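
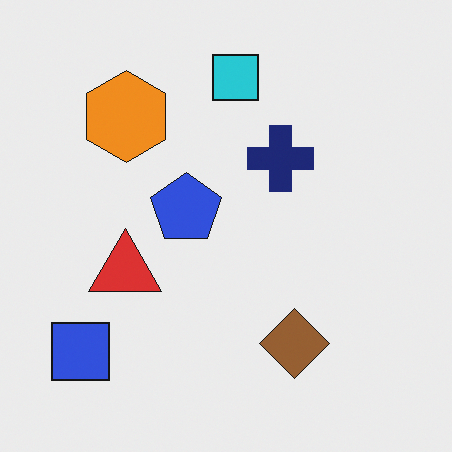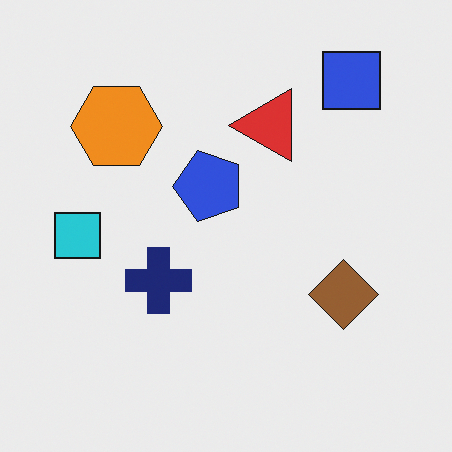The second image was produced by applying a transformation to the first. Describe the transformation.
This is the original image transposed (reflected across the top-left ↔ bottom-right diagonal).

Shapes have swapped their row and column positions — what was in the top-right is now in the bottom-left — a diagonal reflection.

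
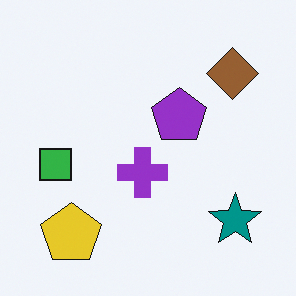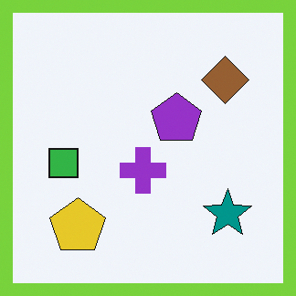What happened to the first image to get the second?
It was framed with a lime border.

A solid lime frame runs around the edge of the second image, with the content slightly shrunk inside it.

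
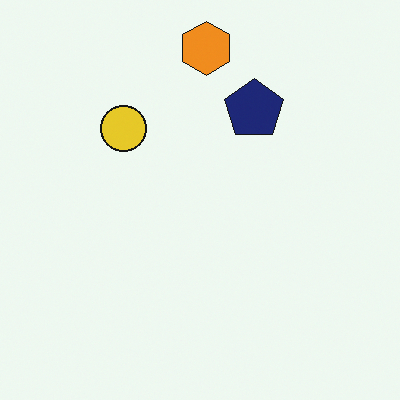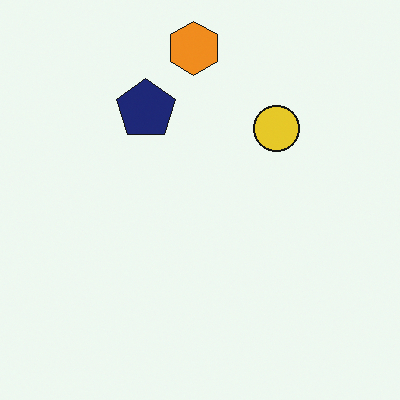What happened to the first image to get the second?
This is the original image flipped horizontally (left ↔ right).

The yellow circle is in the top-left of the first image and the top-right of the second — shapes on opposite sides of the vertical midline have swapped in a mirror flip.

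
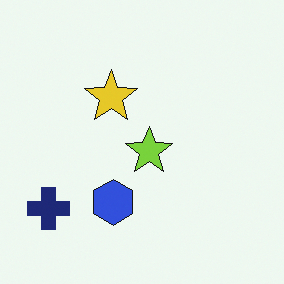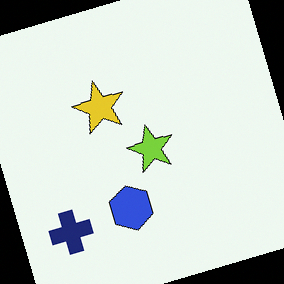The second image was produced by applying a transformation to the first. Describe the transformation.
The second image is the first rotated counter-clockwise by a moderate amount.

Every shape is tilted by the same angle and the image corners show triangular fill wedges — a whole-image rotation by a non-right angle.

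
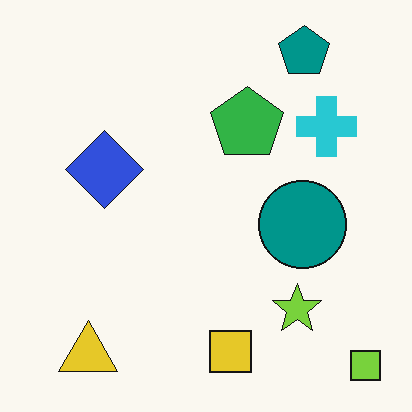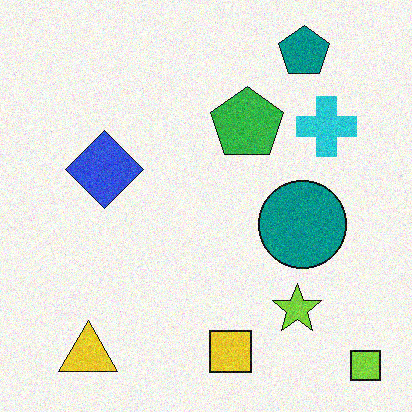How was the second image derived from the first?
This is the original image degraded with visible gaussian noise.

Random speckle covers the whole image, including the flat background.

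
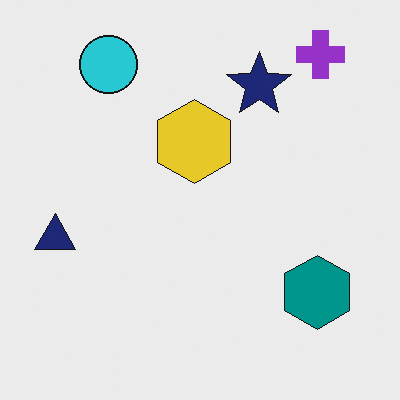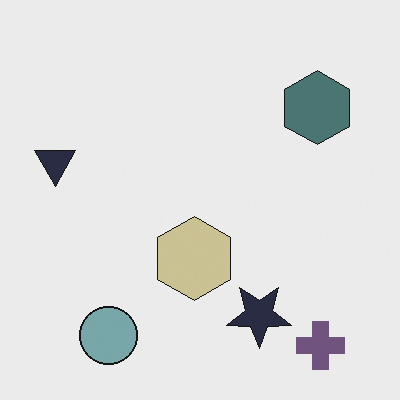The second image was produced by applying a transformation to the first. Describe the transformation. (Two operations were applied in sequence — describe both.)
This is the original image flipped vertically (top ↔ bottom), then heavily desaturated.

The purple cross is in the top-right of the first image and the bottom-right of the second — shapes on opposite sides of the horizontal midline have swapped in a mirror flip. All colors are more muted and greyish — a global saturation change.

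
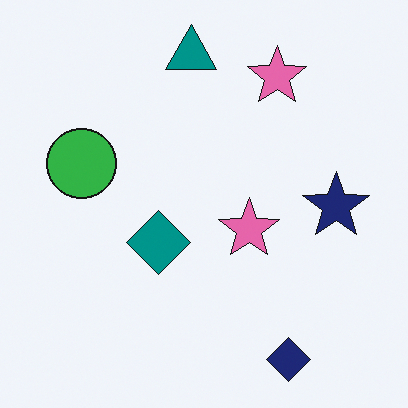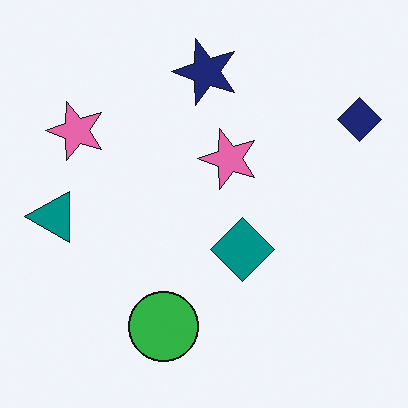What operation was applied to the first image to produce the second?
The transformation is: rotated 90° counter-clockwise.

The navy diamond sits in the bottom-right of the first image and the top-right of the second — consistent with a whole-image 90° counter-clockwise rotation.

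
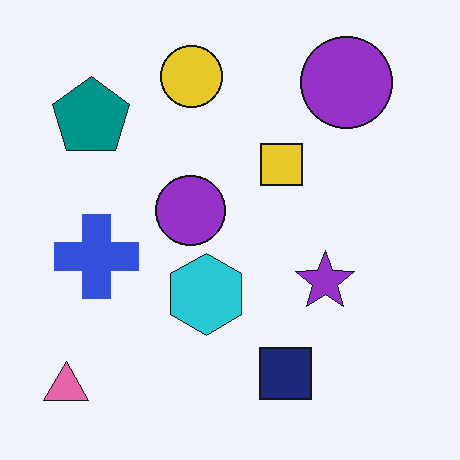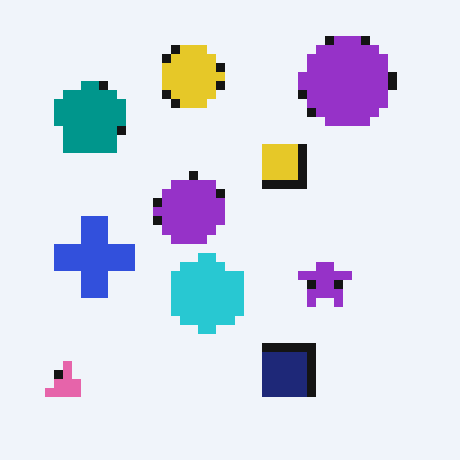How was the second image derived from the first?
The transformation is: heavily pixelated into large blocks.

Shapes are reduced to large square blocks; fine edges and outlines are lost — a downscale-then-upscale (mosaic) effect.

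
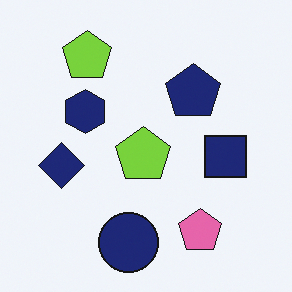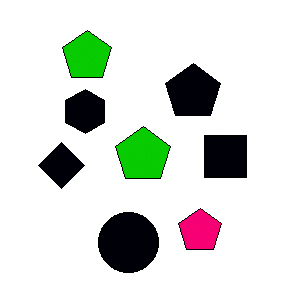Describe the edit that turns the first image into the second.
The second image is the first boosted in contrast.

Tones are pushed away from mid-grey across the whole image — a global contrast change.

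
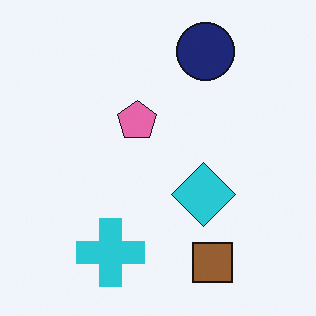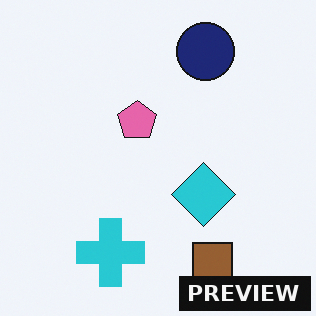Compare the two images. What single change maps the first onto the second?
It was watermarked with the text "PREVIEW" in the lower-right corner.

A dark label reading "PREVIEW" appears in the lower-right corner.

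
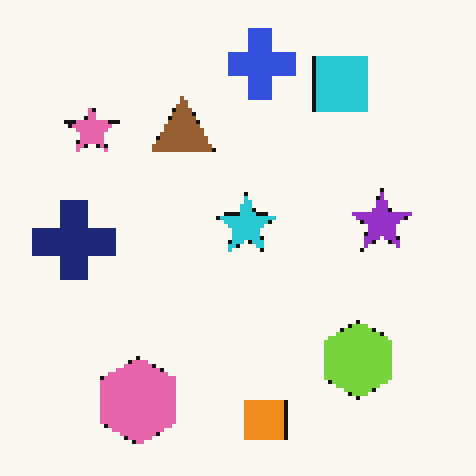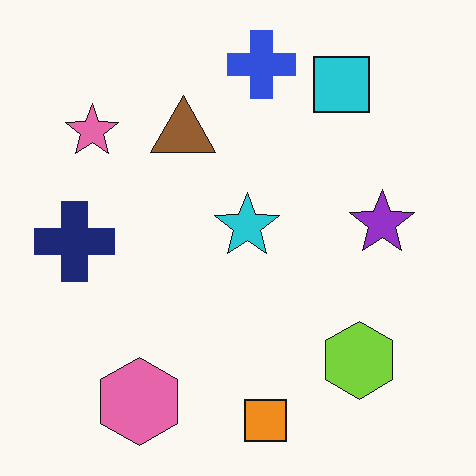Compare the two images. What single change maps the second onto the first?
The first image is the second lightly pixelated (a mild mosaic effect).

Shapes are reduced to large square blocks; fine edges and outlines are lost — a downscale-then-upscale (mosaic) effect.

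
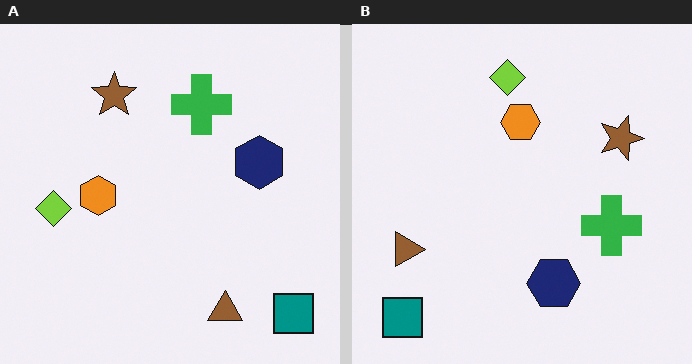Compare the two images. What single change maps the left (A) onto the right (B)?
It was rotated 90° clockwise.

The teal square sits in the bottom-right of the left (A) image and the bottom-left of the right (B) — consistent with a whole-image 90° clockwise rotation.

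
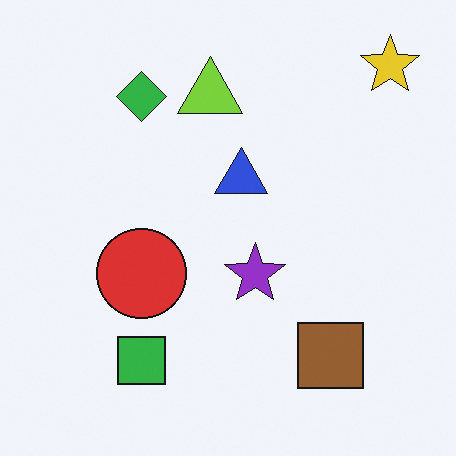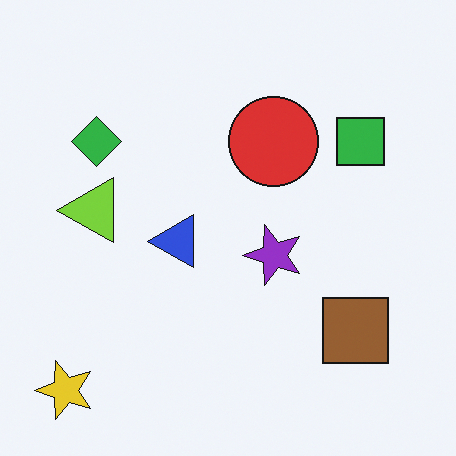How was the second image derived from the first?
This is the original image transposed (reflected across the top-left ↔ bottom-right diagonal).

Shapes have swapped their row and column positions — what was in the top-right is now in the bottom-left — a diagonal reflection.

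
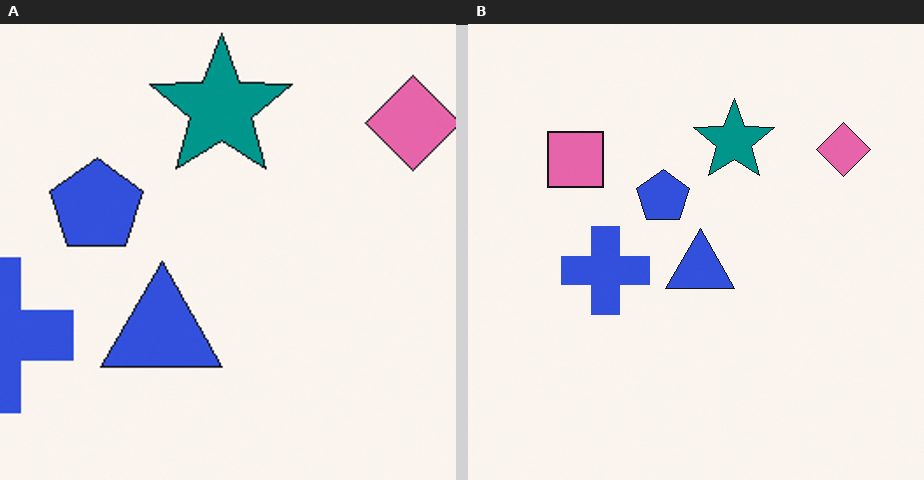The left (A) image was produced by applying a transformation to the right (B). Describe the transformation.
The image was cropped tightly and scaled back up.

The visible shapes are larger and the field of view is narrower; shapes near the original edges may be partly or wholly outside the frame — a crop-and-rescale.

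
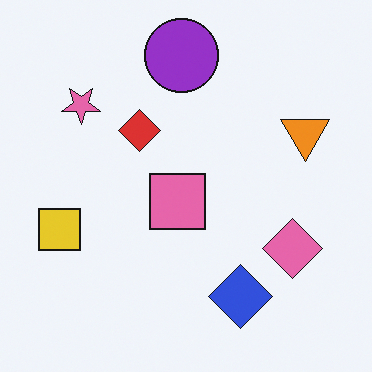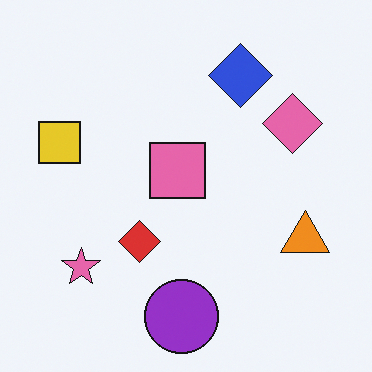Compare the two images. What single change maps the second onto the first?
The transformation is: flipped vertically (top ↔ bottom).

The purple circle is in the bottom of the second image and the top of the first — shapes on opposite sides of the horizontal midline have swapped in a mirror flip.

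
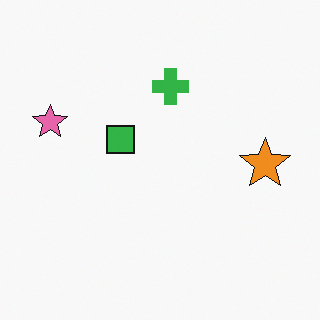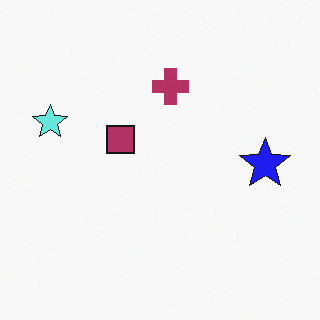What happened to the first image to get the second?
The second image is the first hue-shifted by a large amount.

Every shape's color has rotated by the same amount around the hue wheel — a uniform hue shift.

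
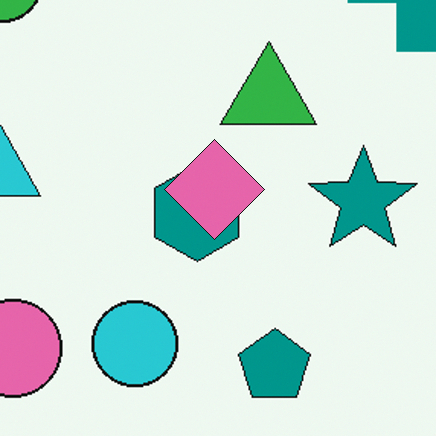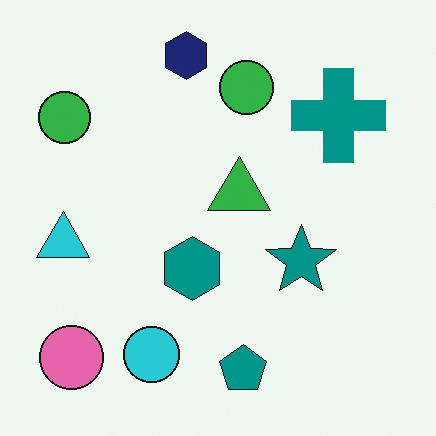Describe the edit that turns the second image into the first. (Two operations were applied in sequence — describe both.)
Cropped slightly and scaled back up, then overlaid with an additional pink diamond.

The visible shapes are larger and the field of view is narrower; shapes near the original edges may be partly or wholly outside the frame — a crop-and-rescale. A pink diamond appears in the first image that is absent from the second.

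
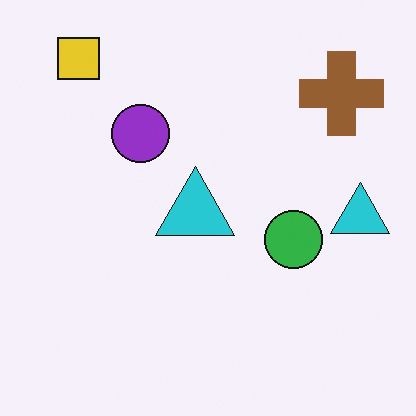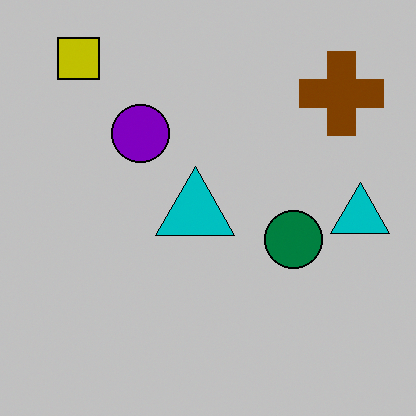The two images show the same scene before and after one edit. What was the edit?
The second image is the first aggressively posterized.

Each flat color has snapped to a coarser quantized level — most visibly, the near-white background has dropped to a flat grey.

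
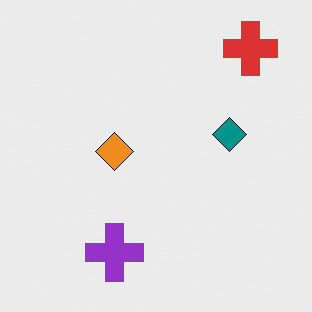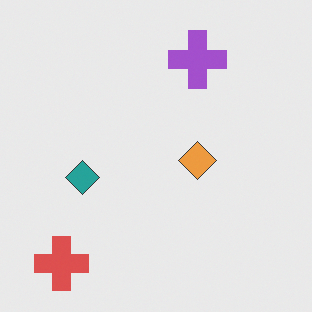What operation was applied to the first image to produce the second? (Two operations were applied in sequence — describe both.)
The second image is the first given slightly reduced contrast, then rotated 180°.

Tones are pushed toward mid-grey across the whole image — a global contrast change. The red cross sits in the top-right of the first image and the bottom-left of the second — consistent with a whole-image 180° rotation.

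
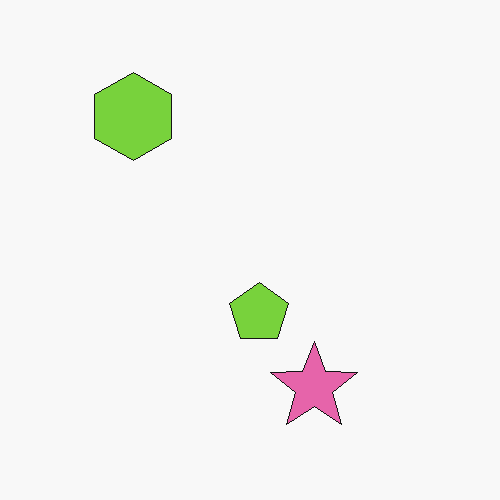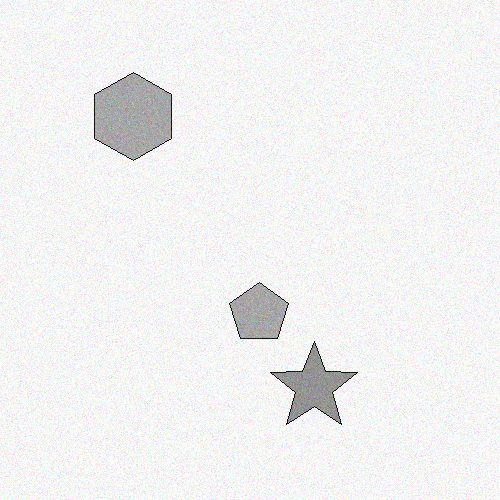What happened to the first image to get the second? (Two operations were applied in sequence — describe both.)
The transformation is: converted to grayscale, then degraded with light additive noise.

All color is removed — every shape is now a shade of grey. Random speckle covers the whole image, including the flat background.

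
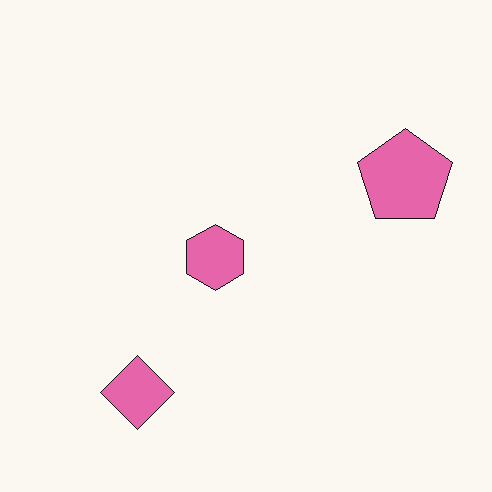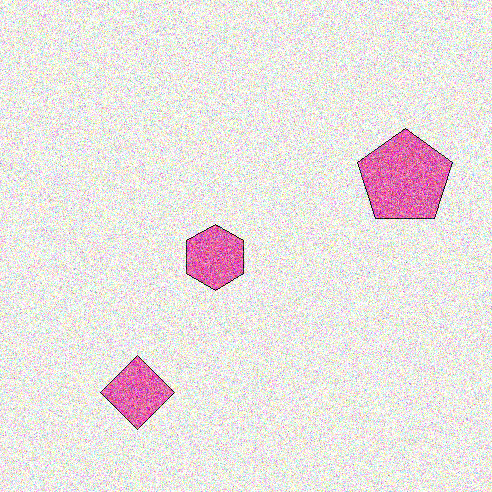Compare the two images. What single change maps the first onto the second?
The transformation is: degraded with heavy additive noise.

Random speckle covers the whole image, including the flat background.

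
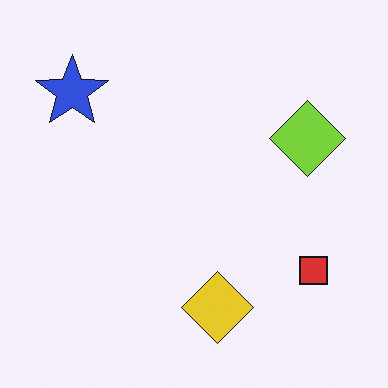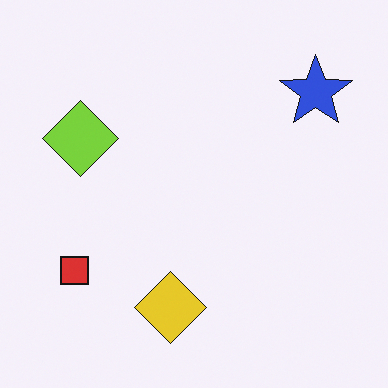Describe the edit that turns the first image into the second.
The transformation is: flipped horizontally (left ↔ right).

The blue star is in the top-left of the first image and the top-right of the second — shapes on opposite sides of the vertical midline have swapped in a mirror flip.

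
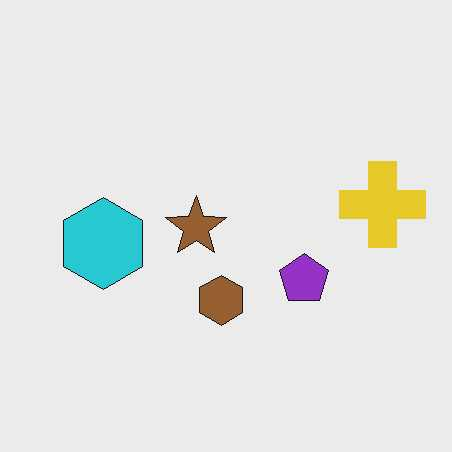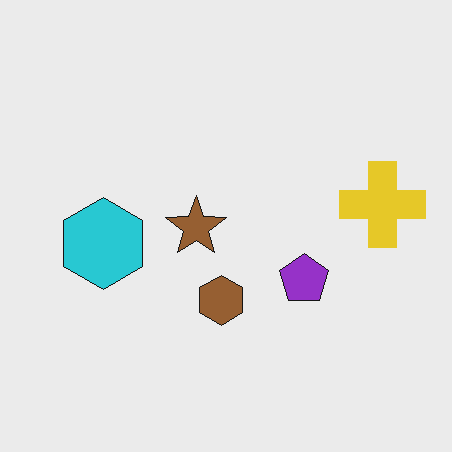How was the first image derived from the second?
This is the original image given moderate JPEG compression.

Blocky 8×8 compression artifacts appear around shape edges and the flat background shows ringing — characteristic JPEG degradation.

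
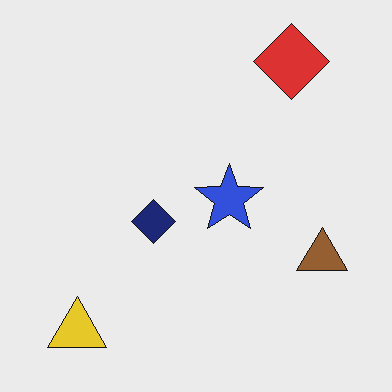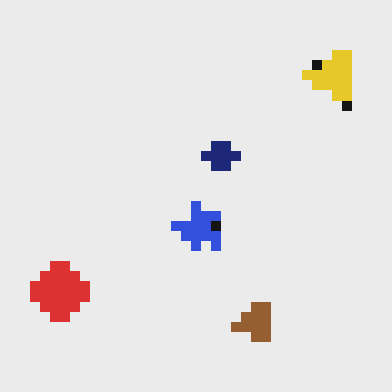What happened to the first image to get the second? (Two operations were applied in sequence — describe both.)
The image was transposed (reflected across the top-left ↔ bottom-right diagonal), then coarsely pixelated.

Shapes have swapped their row and column positions — what was in the top-right is now in the bottom-left — a diagonal reflection. Shapes are reduced to large square blocks; fine edges and outlines are lost — a downscale-then-upscale (mosaic) effect.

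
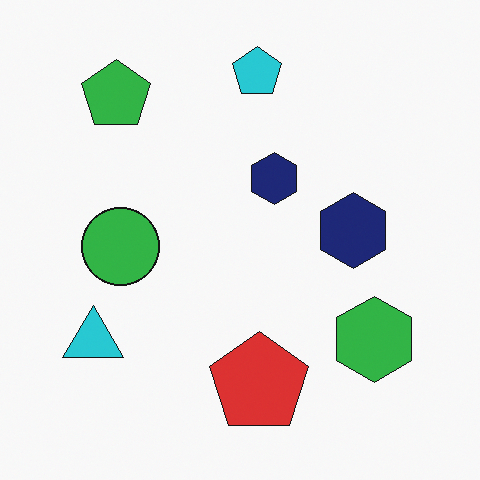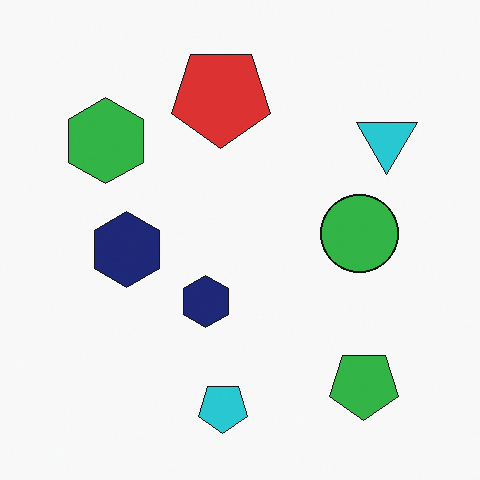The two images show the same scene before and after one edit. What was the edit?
The transformation is: rotated 180°.

The green pentagon sits in the top-left of the first image and the bottom-right of the second — consistent with a whole-image 180° rotation.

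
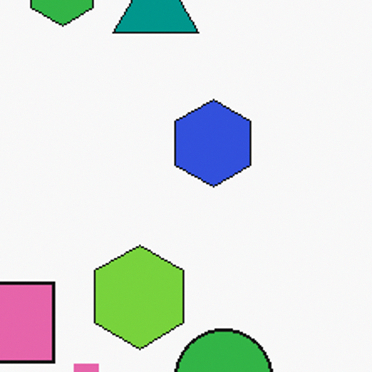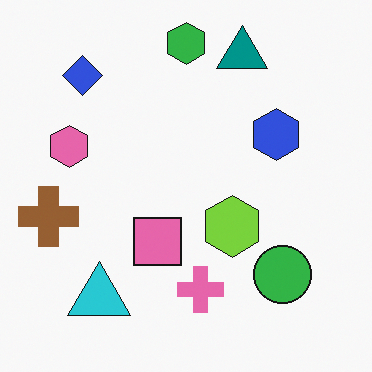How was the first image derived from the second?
It was cropped to a noticeably smaller region and rescaled.

The visible shapes are larger and the field of view is narrower; shapes near the original edges may be partly or wholly outside the frame — a crop-and-rescale.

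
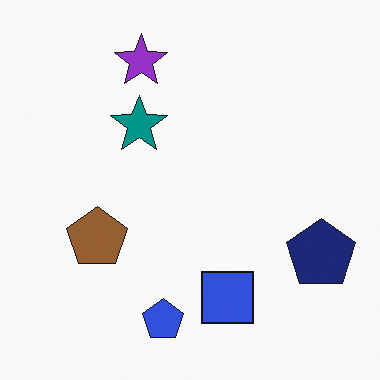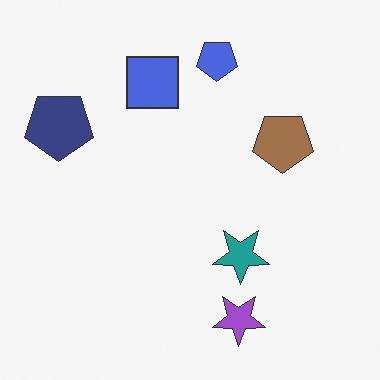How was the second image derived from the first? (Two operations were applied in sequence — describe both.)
This is the original image rotated 180°, then given slightly reduced contrast.

The navy pentagon sits in the bottom-right of the first image and the top-left of the second — consistent with a whole-image 180° rotation. Tones are pushed toward mid-grey across the whole image — a global contrast change.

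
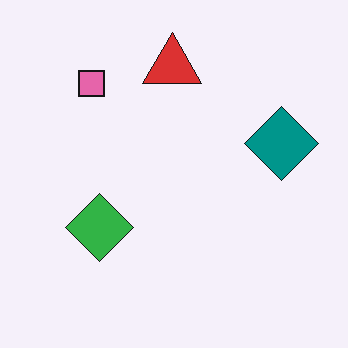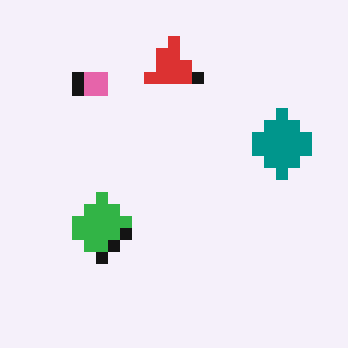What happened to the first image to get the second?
The second image is the first coarsely pixelated.

Shapes are reduced to large square blocks; fine edges and outlines are lost — a downscale-then-upscale (mosaic) effect.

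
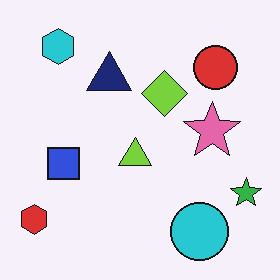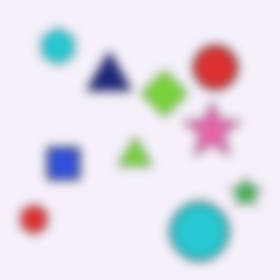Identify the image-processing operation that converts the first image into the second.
It was strongly gaussian-blurred.

Shape edges and outlines are uniformly softened across the whole image.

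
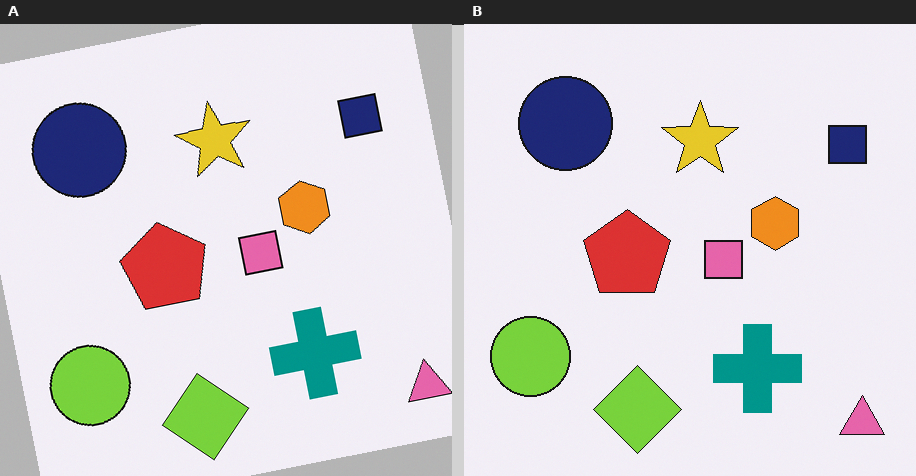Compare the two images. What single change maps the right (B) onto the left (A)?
Rotated counter-clockwise by a few degrees.

Every shape is tilted by the same angle and the image corners show triangular fill wedges — a whole-image rotation by a non-right angle.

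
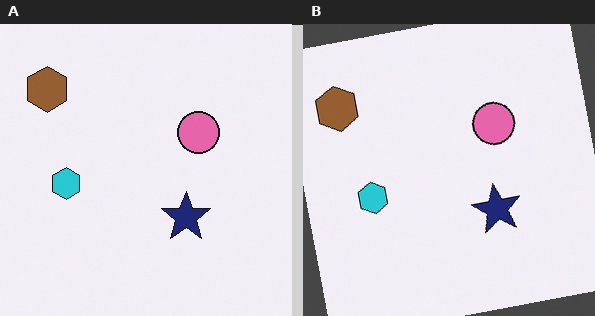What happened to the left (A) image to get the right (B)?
The image was rotated counter-clockwise by a few degrees.

Every shape is tilted by the same angle and the image corners show triangular fill wedges — a whole-image rotation by a non-right angle.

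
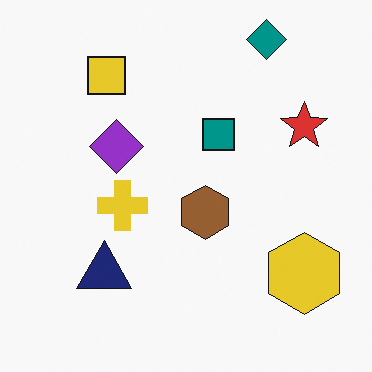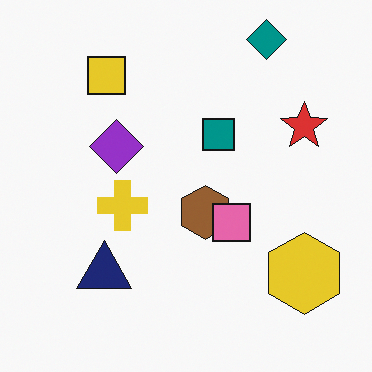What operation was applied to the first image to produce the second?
It was overlaid with an additional pink square.

A pink square appears in the second image that is absent from the first.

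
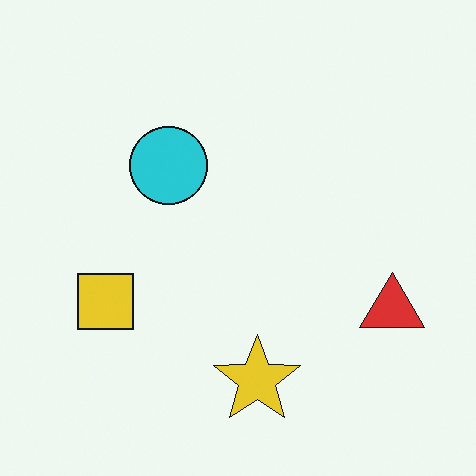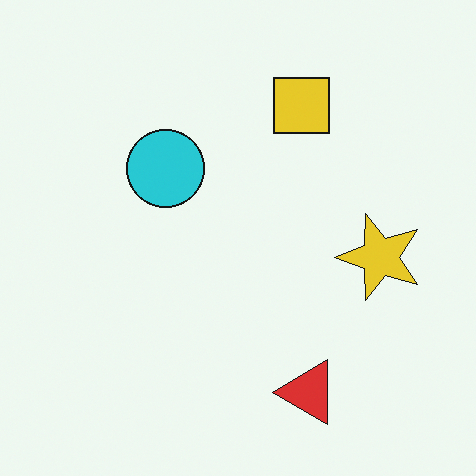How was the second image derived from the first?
The image was transposed (reflected across the top-left ↔ bottom-right diagonal).

Shapes have swapped their row and column positions — what was in the top-right is now in the bottom-left — a diagonal reflection.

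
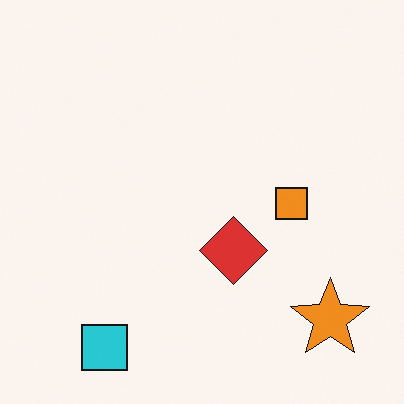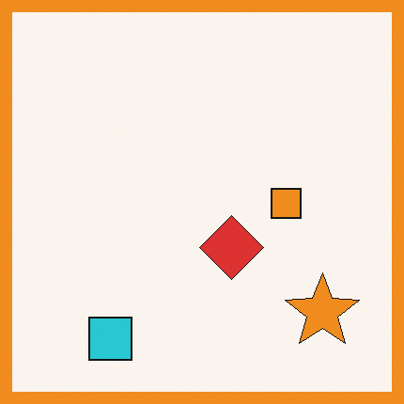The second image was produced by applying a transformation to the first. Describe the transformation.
The second image is the first framed with a orange border.

A solid orange frame runs around the edge of the second image, with the content slightly shrunk inside it.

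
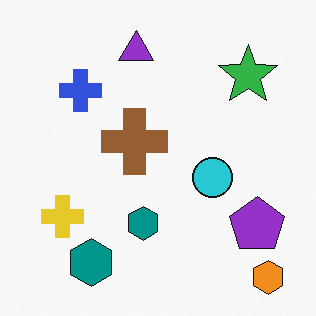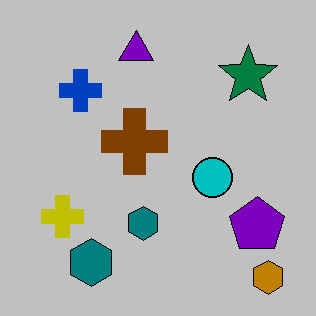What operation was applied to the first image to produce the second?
This is the original image aggressively posterized.

Each flat color has snapped to a coarser quantized level — most visibly, the near-white background has dropped to a flat grey.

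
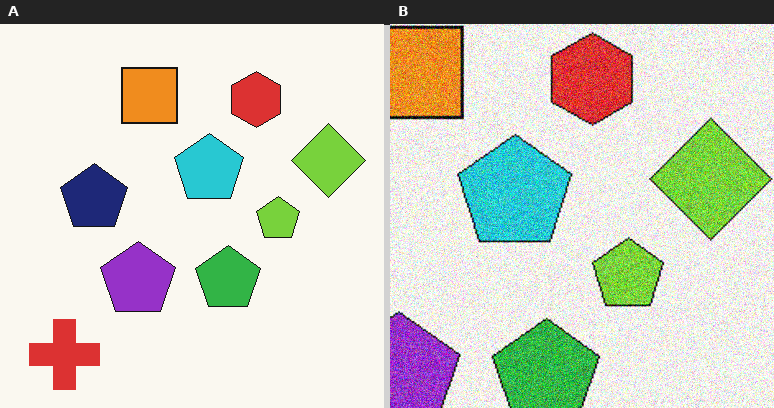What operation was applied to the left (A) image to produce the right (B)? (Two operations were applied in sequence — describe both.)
Cropped to a noticeably smaller region and rescaled, then degraded with heavy additive noise.

The visible shapes are larger and the field of view is narrower; shapes near the original edges may be partly or wholly outside the frame — a crop-and-rescale. Random speckle covers the whole image, including the flat background.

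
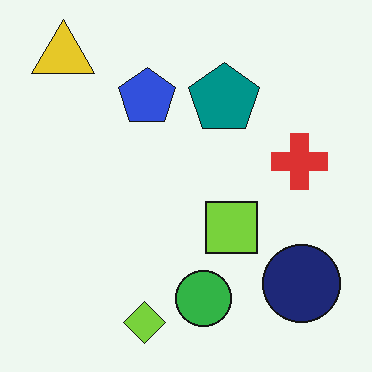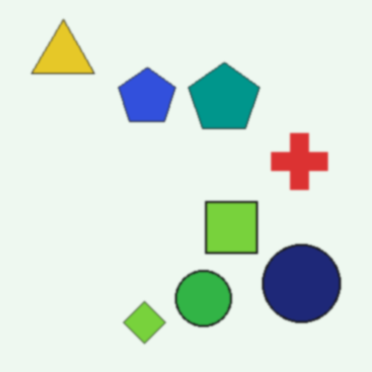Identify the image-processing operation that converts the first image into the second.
The image was slightly softened.

Shape edges and outlines are uniformly softened across the whole image.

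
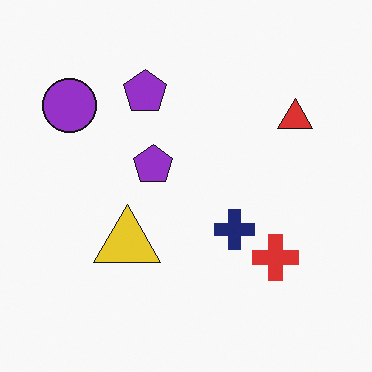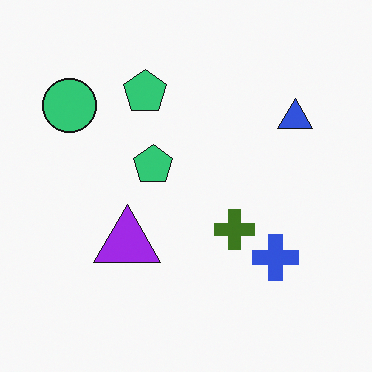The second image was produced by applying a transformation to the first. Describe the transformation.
The transformation is: hue-shifted through roughly half the color wheel.

Every shape's color has rotated by the same amount around the hue wheel — a uniform hue shift.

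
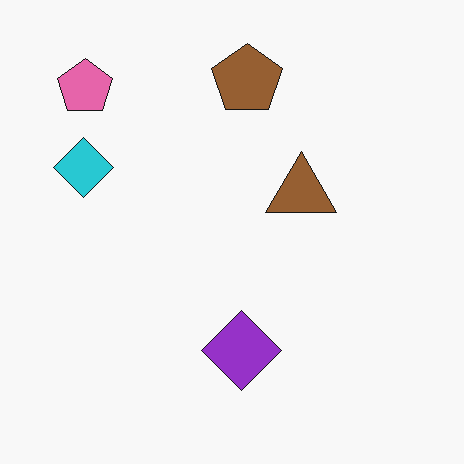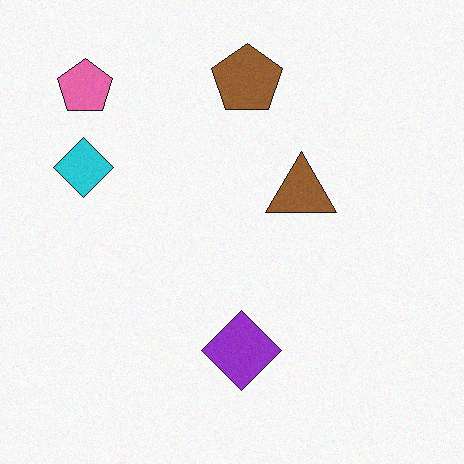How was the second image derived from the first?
The transformation is: degraded with a light layer of grain.

Random speckle covers the whole image, including the flat background.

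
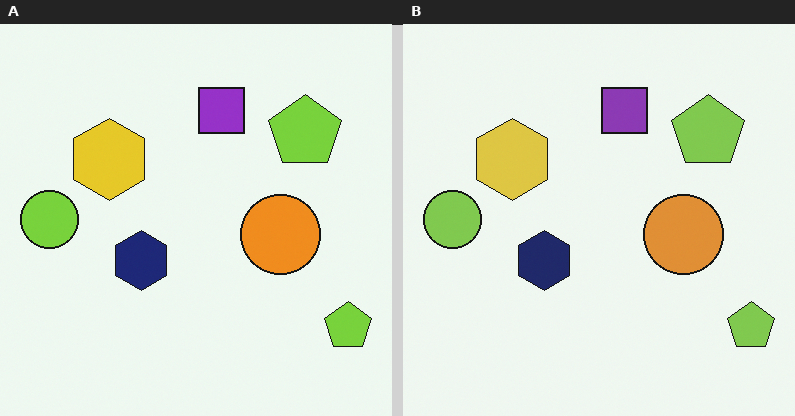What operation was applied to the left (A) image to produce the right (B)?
This is the original image slightly desaturated.

All colors are more muted and greyish — a global saturation change.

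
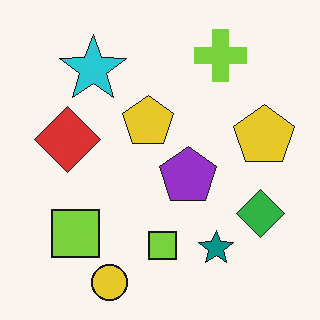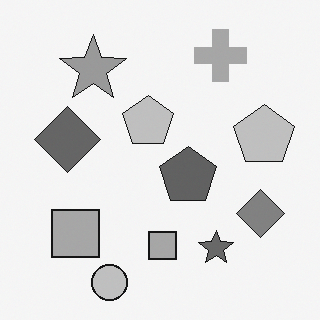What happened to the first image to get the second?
The transformation is: converted to grayscale.

All color is removed — every shape is now a shade of grey.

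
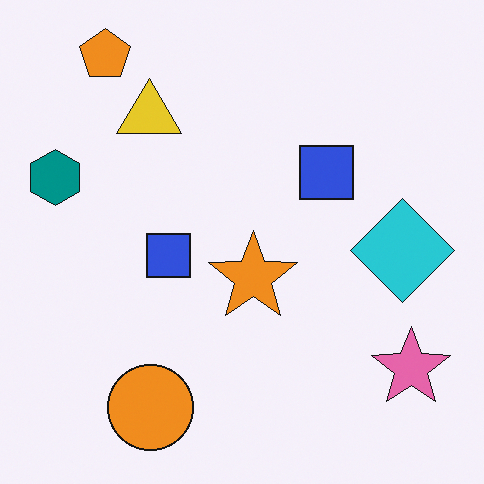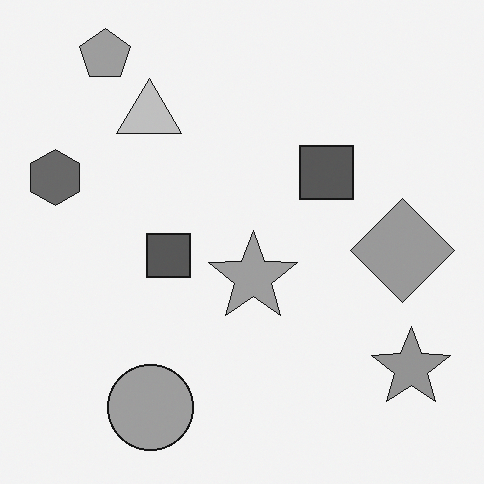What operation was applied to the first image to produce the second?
The second image is the first converted to grayscale.

All color is removed — every shape is now a shade of grey.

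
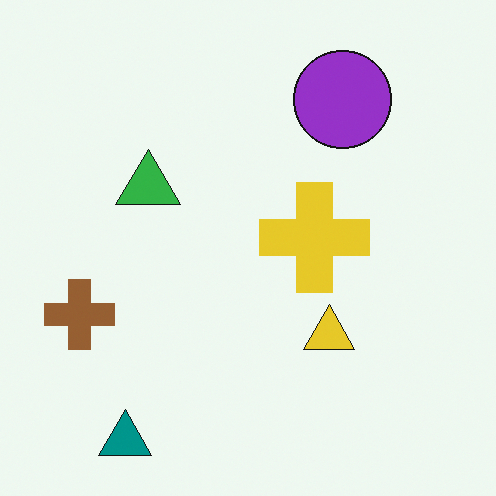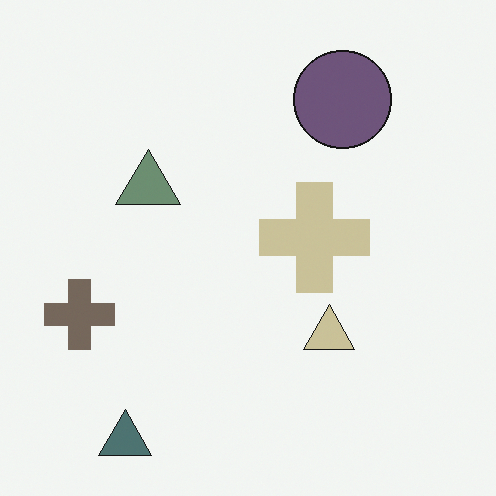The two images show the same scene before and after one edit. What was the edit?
The transformation is: made much more muted (saturation change).

All colors are more muted and greyish — a global saturation change.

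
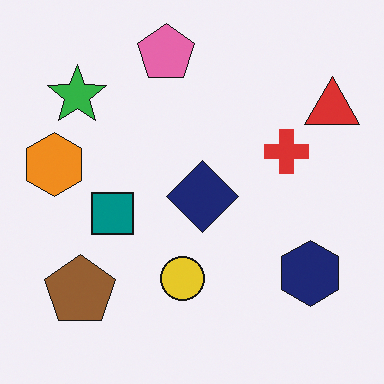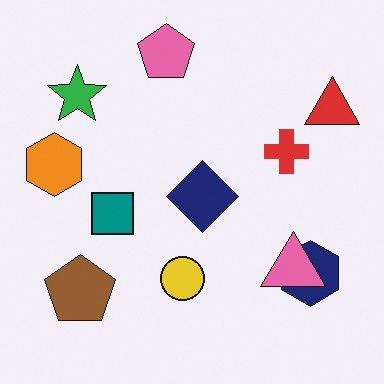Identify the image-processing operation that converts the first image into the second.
Overlaid with an additional pink triangle.

A pink triangle appears in the second image that is absent from the first.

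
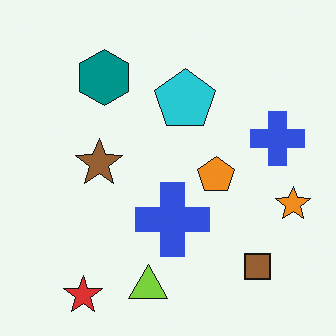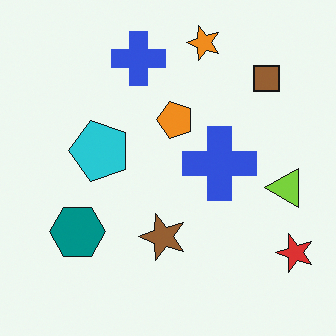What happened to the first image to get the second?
The second image is the first rotated 90° counter-clockwise.

The red star sits in the bottom-left of the first image and the bottom-right of the second — consistent with a whole-image 90° counter-clockwise rotation.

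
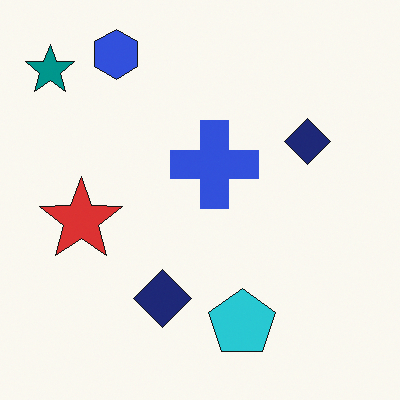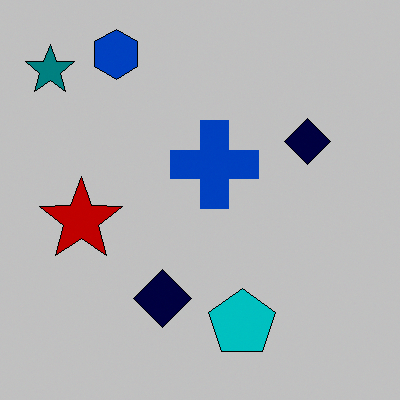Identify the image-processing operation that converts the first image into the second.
Aggressively posterized.

Each flat color has snapped to a coarser quantized level — most visibly, the near-white background has dropped to a flat grey.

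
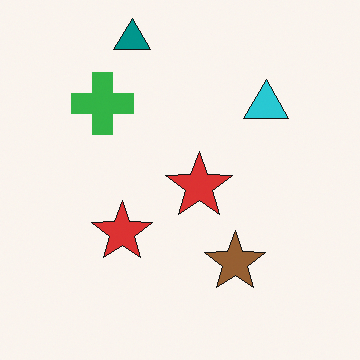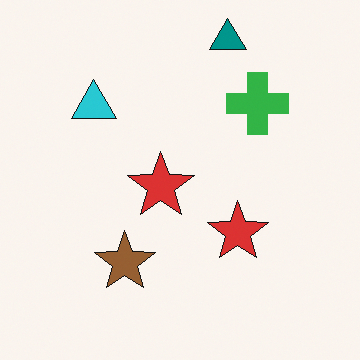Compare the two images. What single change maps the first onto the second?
It was flipped horizontally (left ↔ right).

The cyan triangle is in the top-right of the first image and the top-left of the second — shapes on opposite sides of the vertical midline have swapped in a mirror flip.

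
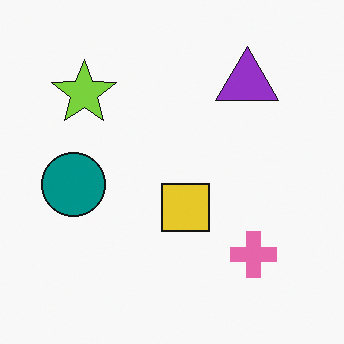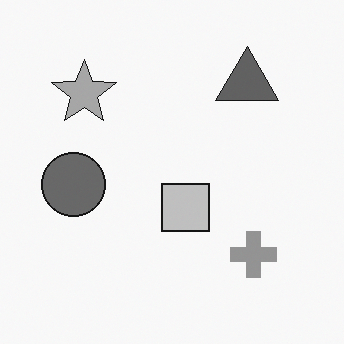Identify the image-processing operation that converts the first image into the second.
The second image is the first converted to grayscale.

All color is removed — every shape is now a shade of grey.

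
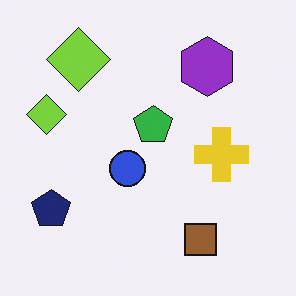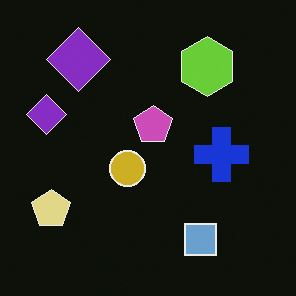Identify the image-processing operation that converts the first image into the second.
Color-inverted (negative).

The light background has become dark and every shape's color is its complement — a photographic negative.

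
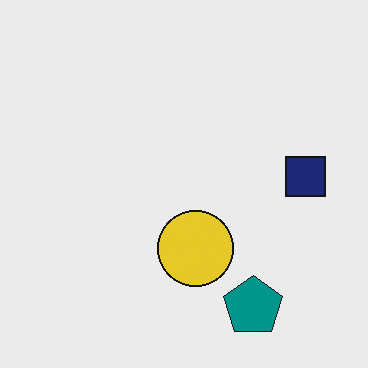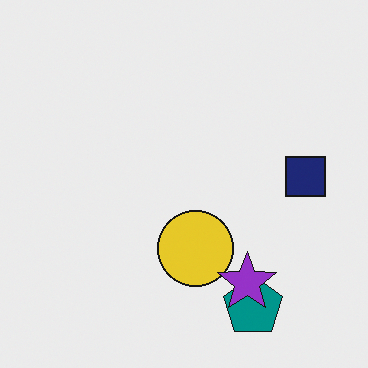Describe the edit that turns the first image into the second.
The image was overlaid with an additional purple star.

A purple star appears in the second image that is absent from the first.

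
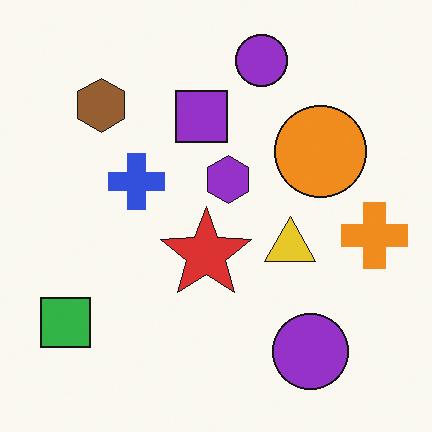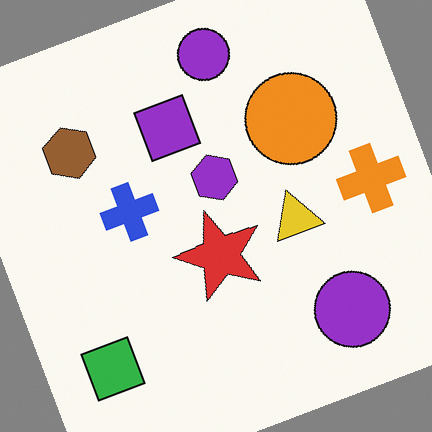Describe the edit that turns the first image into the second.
Rotated counter-clockwise by a clearly visible amount.

Every shape is tilted by the same angle and the image corners show triangular fill wedges — a whole-image rotation by a non-right angle.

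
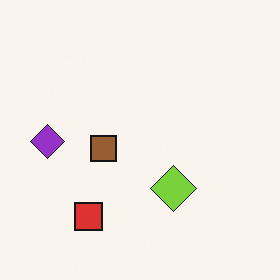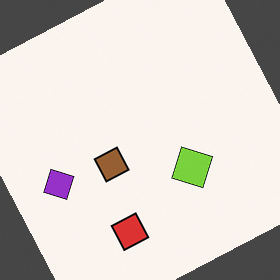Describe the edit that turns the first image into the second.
The transformation is: rotated counter-clockwise by a clearly visible amount.

Every shape is tilted by the same angle and the image corners show triangular fill wedges — a whole-image rotation by a non-right angle.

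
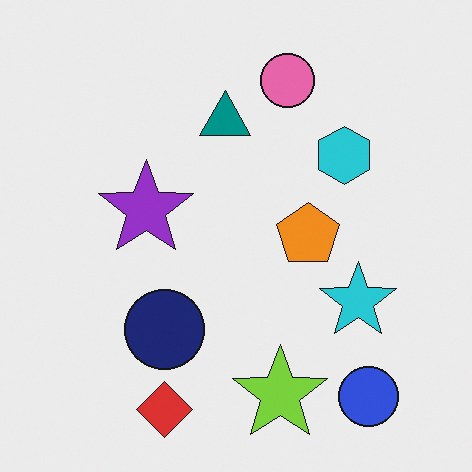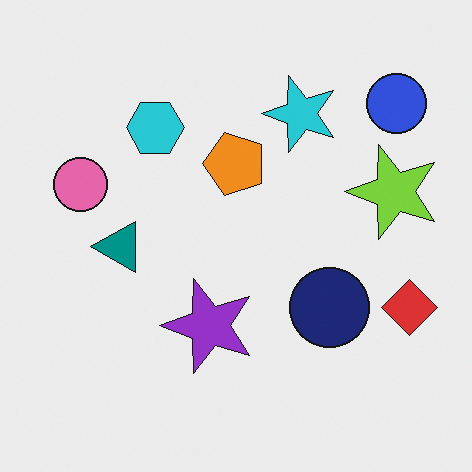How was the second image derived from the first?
It was rotated 90° counter-clockwise.

The blue circle sits in the bottom-right of the first image and the top-right of the second — consistent with a whole-image 90° counter-clockwise rotation.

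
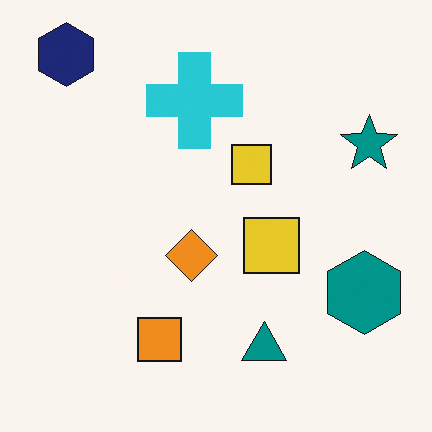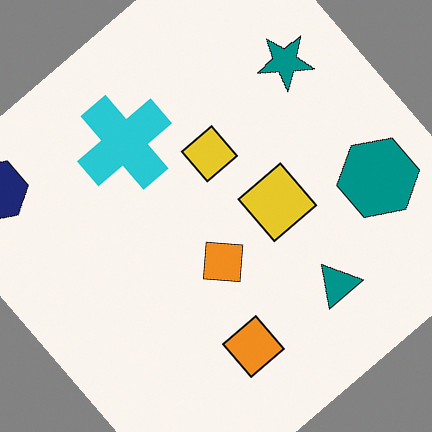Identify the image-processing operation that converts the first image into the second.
The second image is the first rotated counter-clockwise by a large amount — several tens of degrees.

Every shape is tilted by the same angle and the image corners show triangular fill wedges — a whole-image rotation by a non-right angle.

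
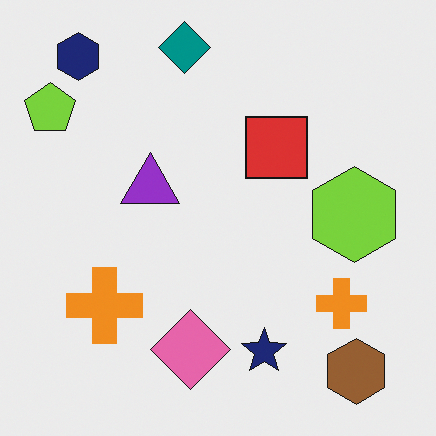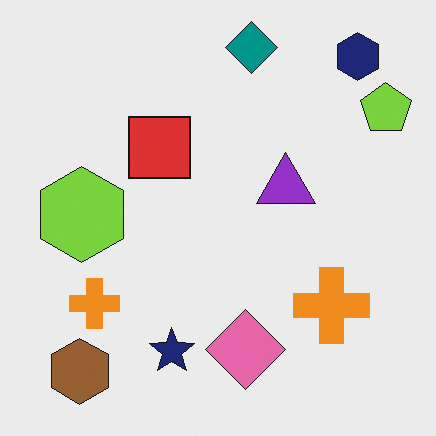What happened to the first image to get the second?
The image was flipped horizontally (left ↔ right).

The lime pentagon is in the top-left of the first image and the top-right of the second — shapes on opposite sides of the vertical midline have swapped in a mirror flip.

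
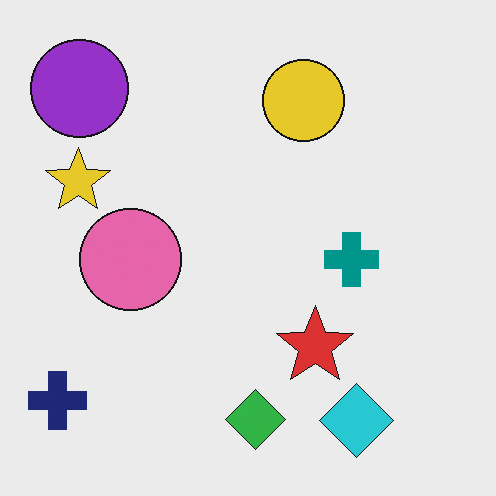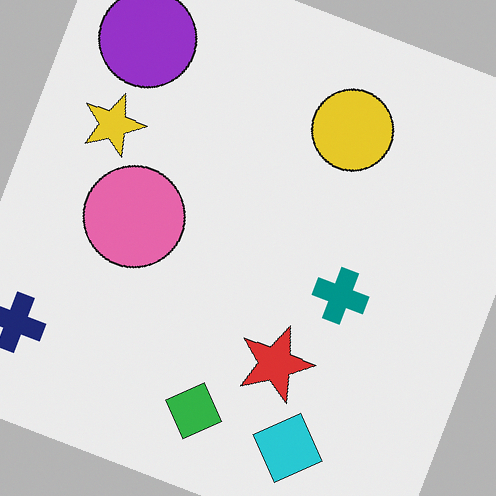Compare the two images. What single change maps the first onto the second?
This is the original image rotated clockwise by a moderate amount.

Every shape is tilted by the same angle and the image corners show triangular fill wedges — a whole-image rotation by a non-right angle.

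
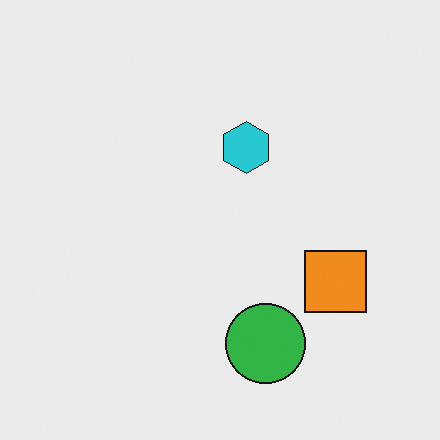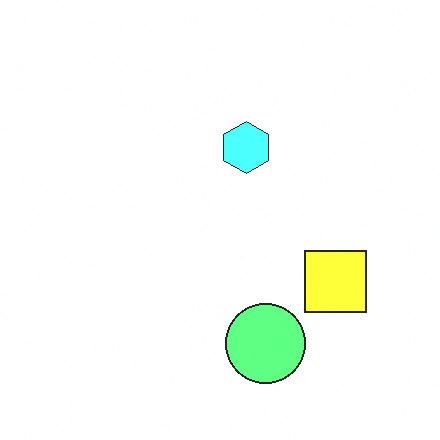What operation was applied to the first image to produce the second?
The transformation is: brightened a lot.

Every pixel — background and shapes alike — is uniformly brightened.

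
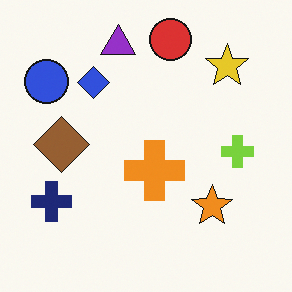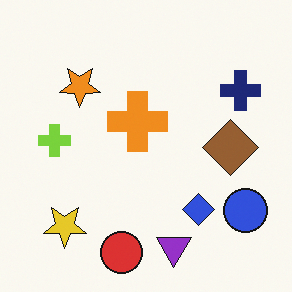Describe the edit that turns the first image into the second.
The image was rotated 180°.

The blue circle sits in the top-left of the first image and the bottom-right of the second — consistent with a whole-image 180° rotation.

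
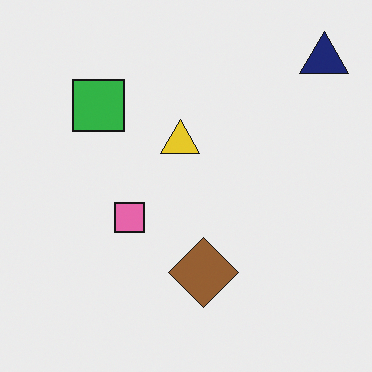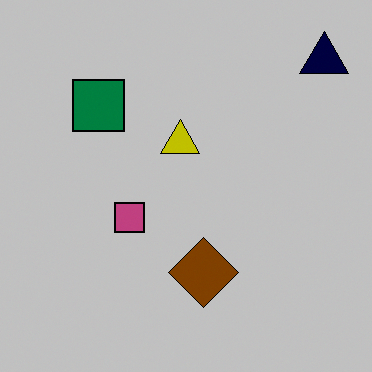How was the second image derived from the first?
Heavily posterized to just a handful of flat colors.

Each flat color has snapped to a coarser quantized level — most visibly, the near-white background has dropped to a flat grey.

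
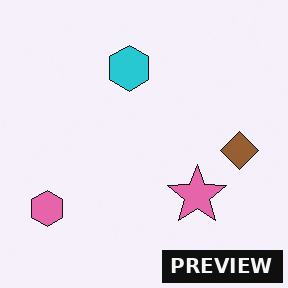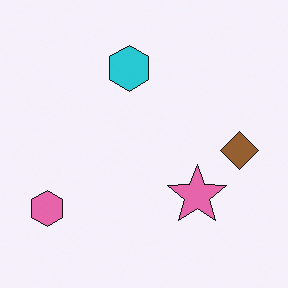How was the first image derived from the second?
It was watermarked with the text "PREVIEW" in the lower-right corner.

A dark label reading "PREVIEW" appears in the lower-right corner.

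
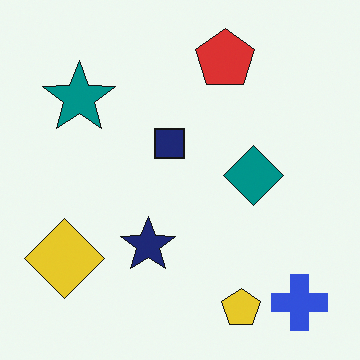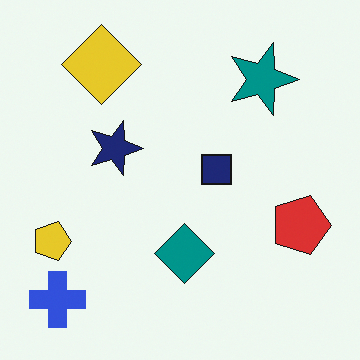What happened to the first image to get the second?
The image was rotated 90° clockwise.

The blue cross sits in the bottom-right of the first image and the bottom-left of the second — consistent with a whole-image 90° clockwise rotation.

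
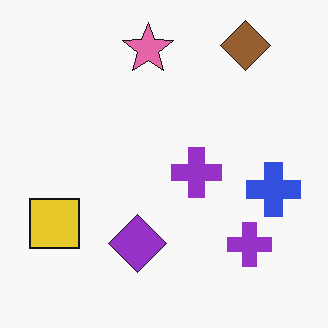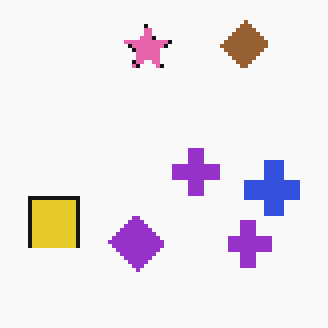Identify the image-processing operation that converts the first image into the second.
The image was mildly pixelated.

Shapes are reduced to large square blocks; fine edges and outlines are lost — a downscale-then-upscale (mosaic) effect.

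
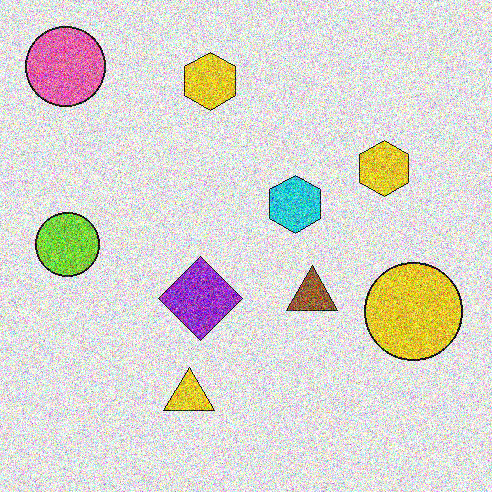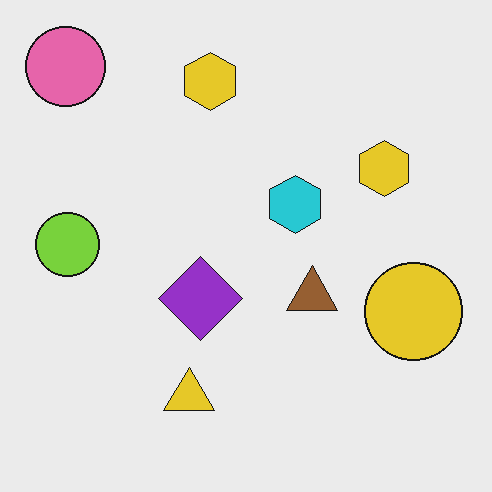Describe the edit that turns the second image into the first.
It was degraded with strong gaussian noise.

Random speckle covers the whole image, including the flat background.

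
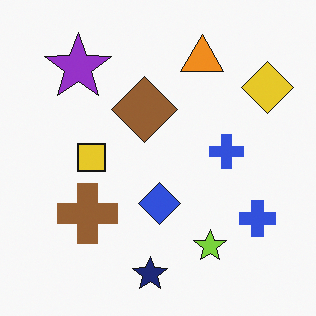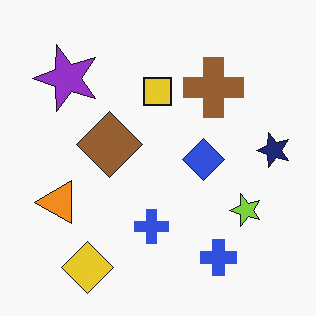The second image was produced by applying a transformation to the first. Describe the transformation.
It was transposed (reflected across the top-left ↔ bottom-right diagonal).

Shapes have swapped their row and column positions — what was in the top-right is now in the bottom-left — a diagonal reflection.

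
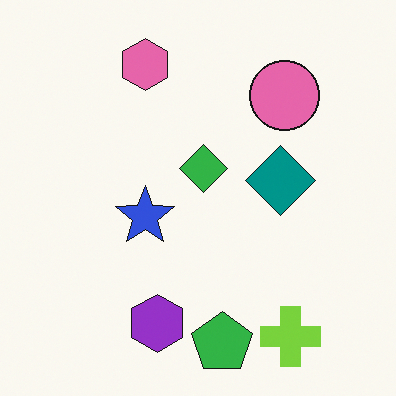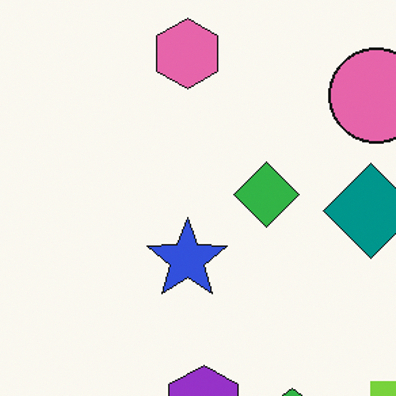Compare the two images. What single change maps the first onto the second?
The second image is the first cropped slightly and scaled back up.

The visible shapes are larger and the field of view is narrower; shapes near the original edges may be partly or wholly outside the frame — a crop-and-rescale.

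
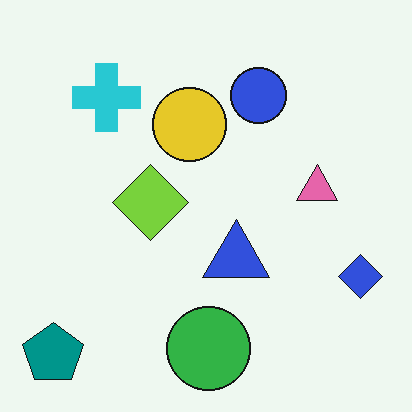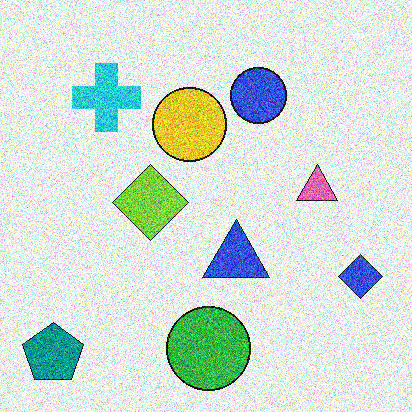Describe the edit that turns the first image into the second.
The transformation is: degraded with strong gaussian noise.

Random speckle covers the whole image, including the flat background.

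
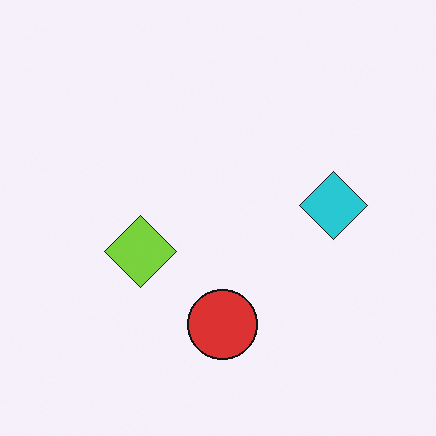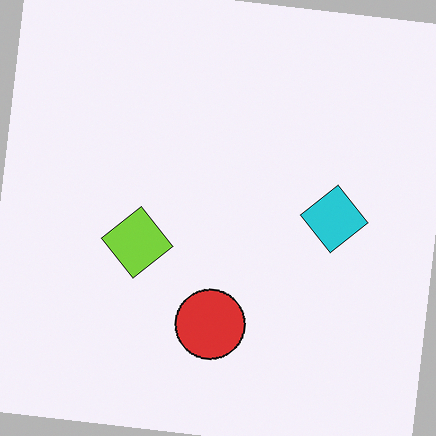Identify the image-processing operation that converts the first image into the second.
The second image is the first rotated clockwise by a slight angle.

Every shape is tilted by the same angle and the image corners show triangular fill wedges — a whole-image rotation by a non-right angle.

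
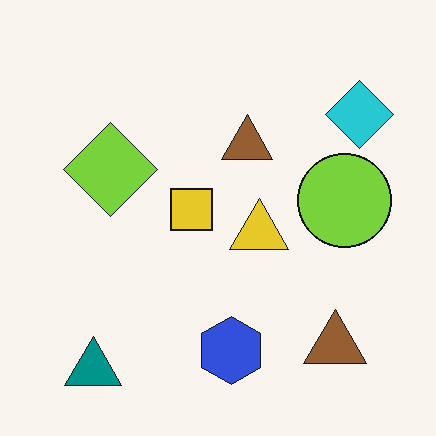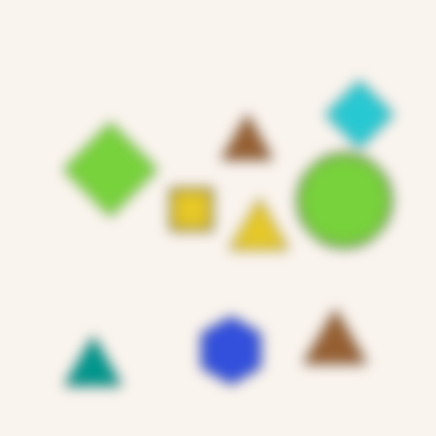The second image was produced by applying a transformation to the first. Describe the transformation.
It was strongly gaussian-blurred.

Shape edges and outlines are uniformly softened across the whole image.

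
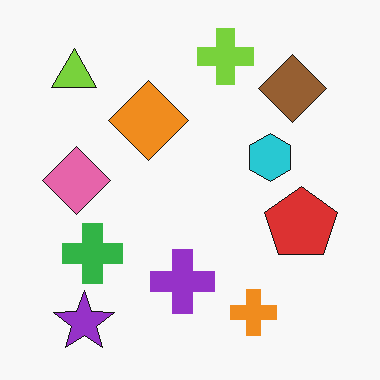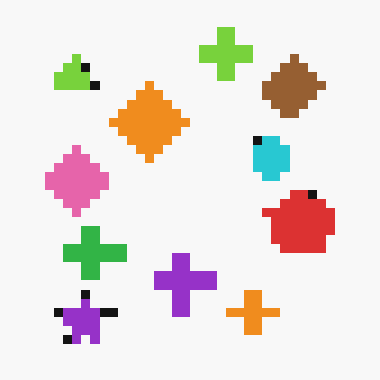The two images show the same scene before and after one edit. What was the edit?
It was coarsely pixelated.

Shapes are reduced to large square blocks; fine edges and outlines are lost — a downscale-then-upscale (mosaic) effect.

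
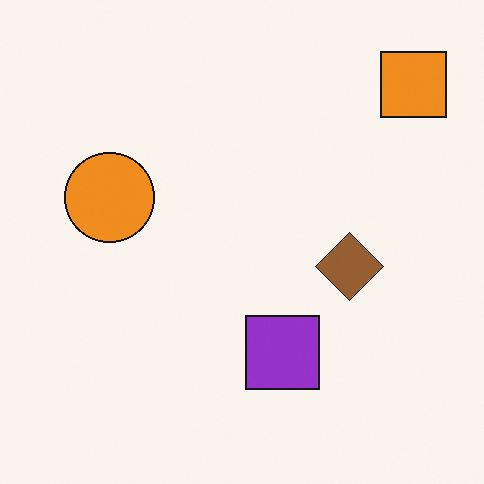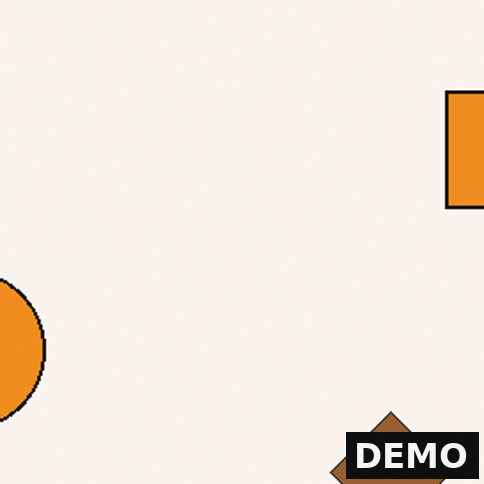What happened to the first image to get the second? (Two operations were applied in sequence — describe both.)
The second image is the first cropped tightly and scaled back up, then watermarked with the text "DEMO" in the lower-right corner.

The visible shapes are larger and the field of view is narrower; shapes near the original edges may be partly or wholly outside the frame — a crop-and-rescale. A dark label reading "DEMO" appears in the lower-right corner.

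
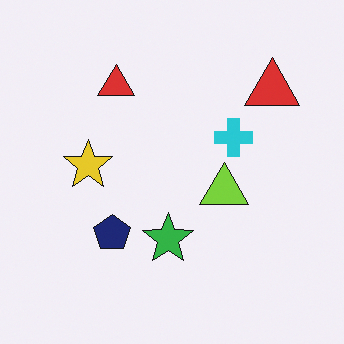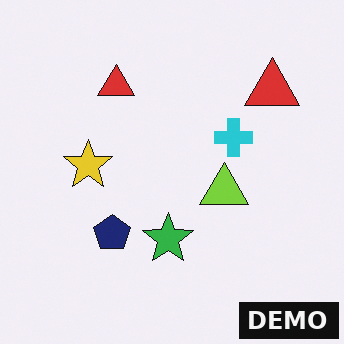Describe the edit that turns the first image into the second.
The transformation is: watermarked with the text "DEMO" in the lower-right corner.

A dark label reading "DEMO" appears in the lower-right corner.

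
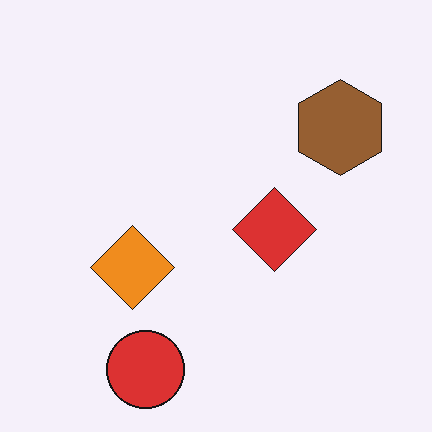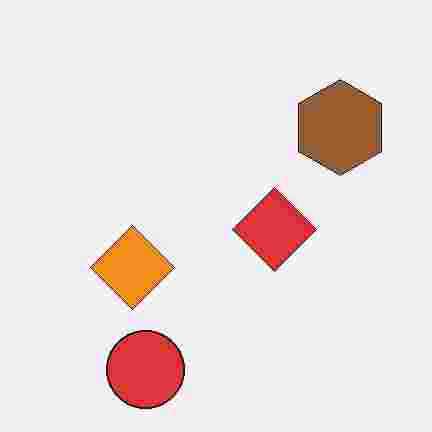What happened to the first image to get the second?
The image was degraded with heavy JPEG compression.

Blocky 8×8 compression artifacts appear around shape edges and the flat background shows ringing — characteristic JPEG degradation.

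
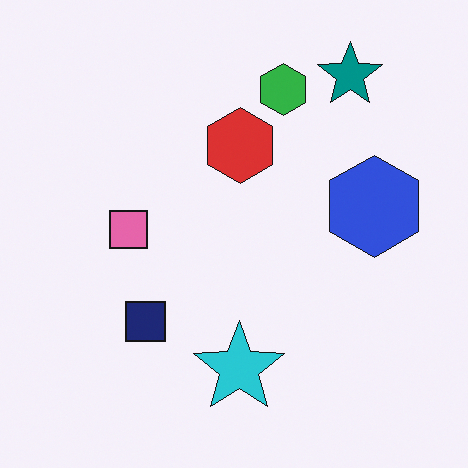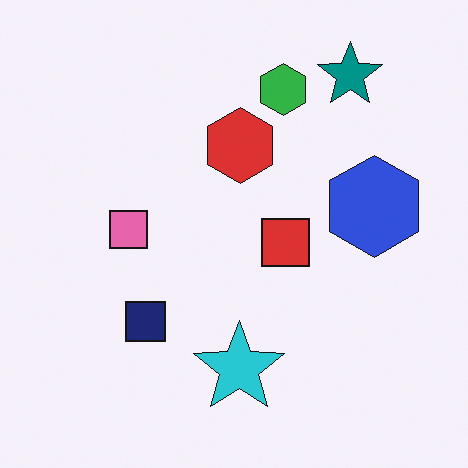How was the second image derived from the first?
Overlaid with an additional red square.

A red square appears in the second image that is absent from the first.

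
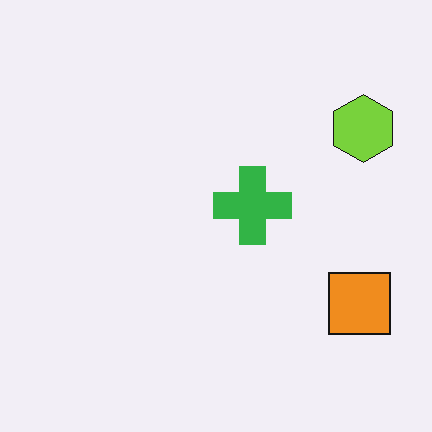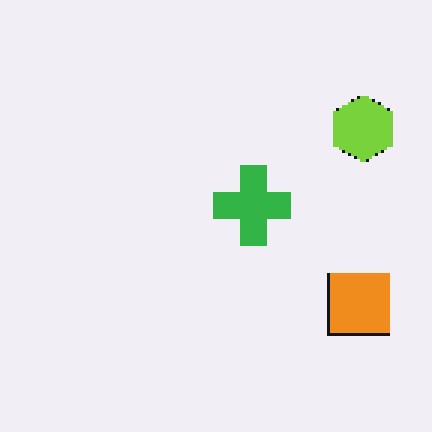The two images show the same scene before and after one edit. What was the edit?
The image was lightly pixelated (a mild mosaic effect).

Shapes are reduced to large square blocks; fine edges and outlines are lost — a downscale-then-upscale (mosaic) effect.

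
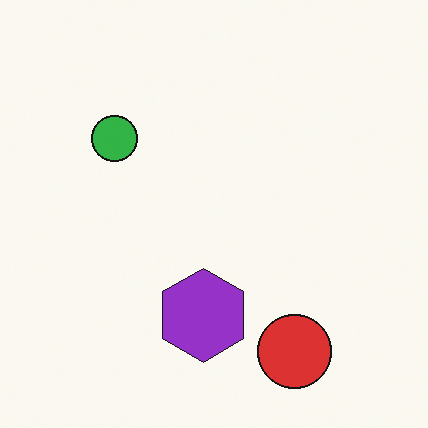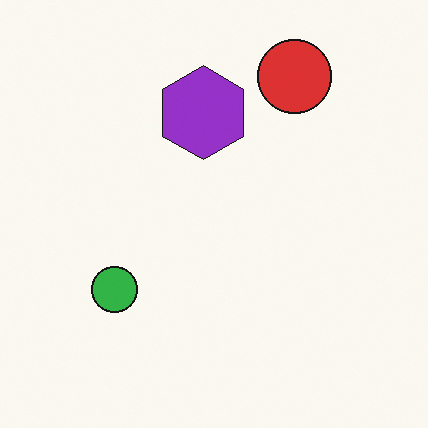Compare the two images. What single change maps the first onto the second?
It was flipped vertically (top ↔ bottom).

The red circle is in the bottom-right of the first image and the top-right of the second — shapes on opposite sides of the horizontal midline have swapped in a mirror flip.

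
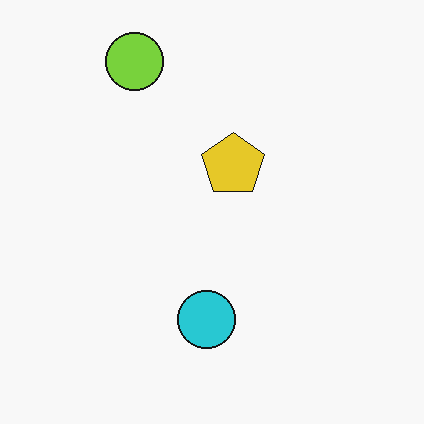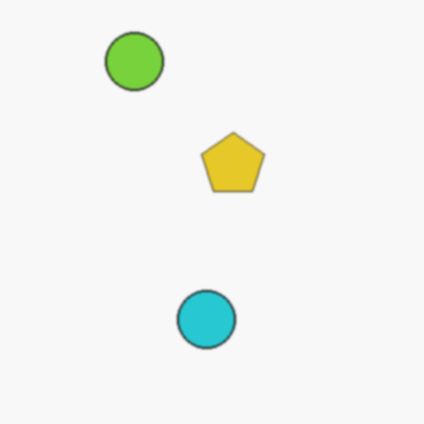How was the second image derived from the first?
The transformation is: given a subtle gaussian blur.

Shape edges and outlines are uniformly softened across the whole image.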